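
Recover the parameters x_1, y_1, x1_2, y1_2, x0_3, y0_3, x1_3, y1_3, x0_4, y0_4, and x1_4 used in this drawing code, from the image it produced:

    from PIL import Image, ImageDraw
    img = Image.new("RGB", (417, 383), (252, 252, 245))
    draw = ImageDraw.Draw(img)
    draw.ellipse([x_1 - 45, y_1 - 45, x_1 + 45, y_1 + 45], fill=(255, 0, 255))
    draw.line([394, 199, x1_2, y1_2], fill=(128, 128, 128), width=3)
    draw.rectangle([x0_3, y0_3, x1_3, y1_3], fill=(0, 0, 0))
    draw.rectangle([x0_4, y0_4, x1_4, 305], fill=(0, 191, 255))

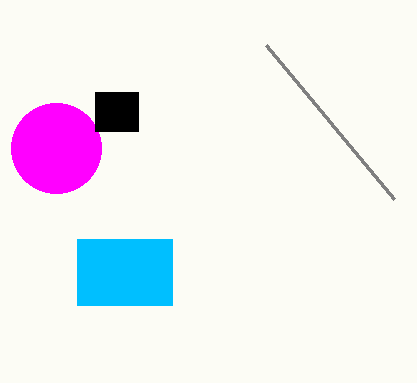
x_1 = 56; y_1 = 148; x1_2 = 266; y1_2 = 45; x0_3 = 95; y0_3 = 92; x1_3 = 138; y1_3 = 131; x0_4 = 77; y0_4 = 239; x1_4 = 172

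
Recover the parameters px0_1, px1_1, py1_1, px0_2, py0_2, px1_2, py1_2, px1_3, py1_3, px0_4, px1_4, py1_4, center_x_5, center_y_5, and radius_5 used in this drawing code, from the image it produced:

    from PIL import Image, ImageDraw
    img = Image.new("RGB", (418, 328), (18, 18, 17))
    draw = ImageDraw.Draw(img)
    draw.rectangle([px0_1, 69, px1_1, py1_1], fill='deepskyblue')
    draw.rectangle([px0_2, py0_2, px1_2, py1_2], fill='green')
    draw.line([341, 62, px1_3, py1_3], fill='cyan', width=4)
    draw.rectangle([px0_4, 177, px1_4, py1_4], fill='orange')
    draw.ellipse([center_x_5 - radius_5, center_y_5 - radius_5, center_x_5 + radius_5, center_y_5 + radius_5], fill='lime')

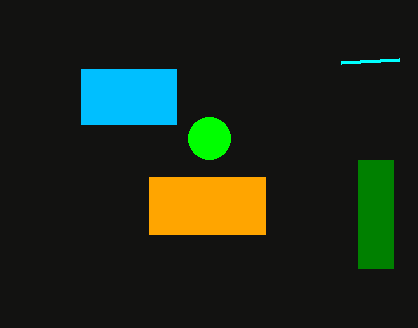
px0_1 = 81
px1_1 = 176
py1_1 = 124
px0_2 = 358
py0_2 = 160
px1_2 = 393
py1_2 = 268
px1_3 = 399
py1_3 = 59
px0_4 = 149
px1_4 = 265
py1_4 = 234
center_x_5 = 209
center_y_5 = 138
radius_5 = 21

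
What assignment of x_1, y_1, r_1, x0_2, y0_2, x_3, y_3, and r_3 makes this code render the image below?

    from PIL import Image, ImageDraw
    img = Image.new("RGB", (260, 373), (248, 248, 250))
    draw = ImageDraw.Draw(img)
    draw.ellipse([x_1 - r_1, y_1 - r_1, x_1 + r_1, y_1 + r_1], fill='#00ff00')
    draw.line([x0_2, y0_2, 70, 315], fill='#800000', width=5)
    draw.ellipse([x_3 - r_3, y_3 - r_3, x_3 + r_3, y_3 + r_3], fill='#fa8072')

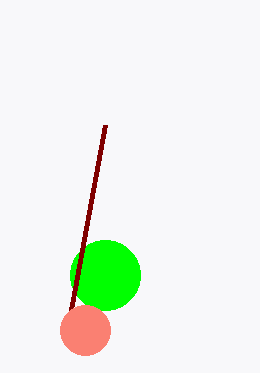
x_1 = 105, y_1 = 275, r_1 = 35, x0_2 = 105, y0_2 = 125, x_3 = 85, y_3 = 330, r_3 = 25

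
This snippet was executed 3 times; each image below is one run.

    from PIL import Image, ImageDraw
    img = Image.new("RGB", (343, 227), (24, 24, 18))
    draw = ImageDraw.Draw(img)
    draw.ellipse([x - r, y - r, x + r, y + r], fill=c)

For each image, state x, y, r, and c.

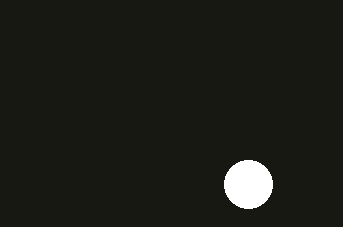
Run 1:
x = 248
y = 184
r = 24
c = 'white'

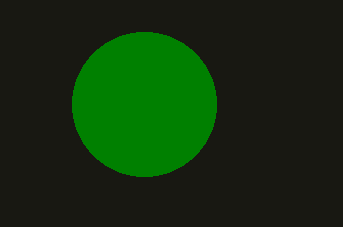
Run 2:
x = 144, y = 104, r = 72, c = 'green'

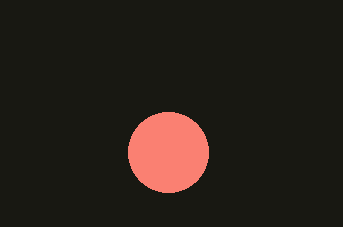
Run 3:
x = 168; y = 152; r = 40; c = 'salmon'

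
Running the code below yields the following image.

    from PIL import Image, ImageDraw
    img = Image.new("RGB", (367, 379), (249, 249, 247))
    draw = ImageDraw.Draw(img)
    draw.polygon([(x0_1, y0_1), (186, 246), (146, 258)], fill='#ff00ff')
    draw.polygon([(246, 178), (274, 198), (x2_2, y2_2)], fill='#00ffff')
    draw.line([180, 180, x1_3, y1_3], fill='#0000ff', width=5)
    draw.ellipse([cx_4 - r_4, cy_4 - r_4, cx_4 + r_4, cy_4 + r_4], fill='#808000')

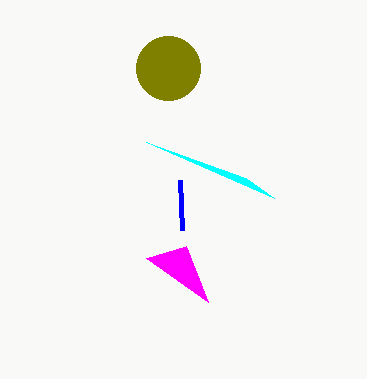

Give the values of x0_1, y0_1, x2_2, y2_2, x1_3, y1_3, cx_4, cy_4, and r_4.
x0_1 = 208
y0_1 = 302
x2_2 = 146
y2_2 = 142
x1_3 = 182
y1_3 = 230
cx_4 = 168
cy_4 = 68
r_4 = 32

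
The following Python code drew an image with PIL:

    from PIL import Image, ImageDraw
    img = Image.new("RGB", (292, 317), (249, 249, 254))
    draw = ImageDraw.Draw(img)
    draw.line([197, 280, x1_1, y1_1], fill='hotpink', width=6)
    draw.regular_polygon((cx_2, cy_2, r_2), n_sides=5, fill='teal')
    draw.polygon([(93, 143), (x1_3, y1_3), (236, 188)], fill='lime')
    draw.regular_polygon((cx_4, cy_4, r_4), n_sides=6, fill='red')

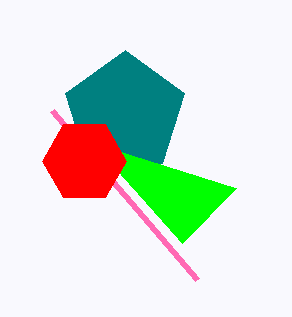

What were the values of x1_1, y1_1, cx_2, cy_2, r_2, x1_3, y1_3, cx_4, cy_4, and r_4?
x1_1 = 52
y1_1 = 111
cx_2 = 125
cy_2 = 113
r_2 = 63
x1_3 = 182
y1_3 = 243
cx_4 = 84
cy_4 = 161
r_4 = 42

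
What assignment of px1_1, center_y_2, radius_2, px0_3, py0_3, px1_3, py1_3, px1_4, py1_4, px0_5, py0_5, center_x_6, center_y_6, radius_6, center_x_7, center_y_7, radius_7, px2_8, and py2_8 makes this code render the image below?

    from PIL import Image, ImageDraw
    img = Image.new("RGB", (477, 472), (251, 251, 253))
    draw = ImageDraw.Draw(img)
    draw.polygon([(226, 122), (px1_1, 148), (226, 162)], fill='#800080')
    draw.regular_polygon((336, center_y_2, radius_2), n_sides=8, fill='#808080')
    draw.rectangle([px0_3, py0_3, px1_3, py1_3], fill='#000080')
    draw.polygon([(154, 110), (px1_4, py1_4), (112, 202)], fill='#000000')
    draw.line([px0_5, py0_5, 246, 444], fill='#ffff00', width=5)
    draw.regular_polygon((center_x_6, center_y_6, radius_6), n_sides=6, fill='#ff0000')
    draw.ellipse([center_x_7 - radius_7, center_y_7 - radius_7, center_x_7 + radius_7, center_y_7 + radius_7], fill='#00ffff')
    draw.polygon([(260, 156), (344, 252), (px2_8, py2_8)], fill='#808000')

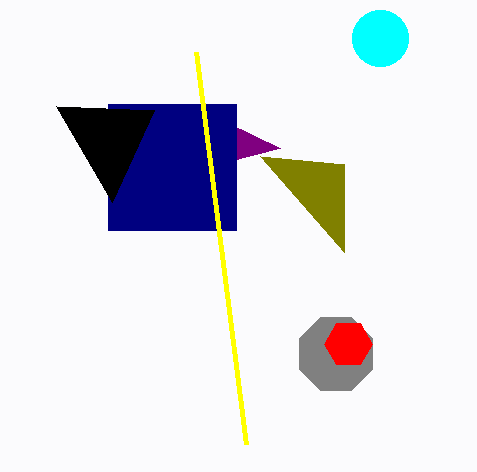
px1_1 = 280
center_y_2 = 354
radius_2 = 40
px0_3 = 108
py0_3 = 104
px1_3 = 236
py1_3 = 230
px1_4 = 56
py1_4 = 106
px0_5 = 196
py0_5 = 52
center_x_6 = 348
center_y_6 = 344
radius_6 = 24
center_x_7 = 380
center_y_7 = 38
radius_7 = 28
px2_8 = 344
py2_8 = 164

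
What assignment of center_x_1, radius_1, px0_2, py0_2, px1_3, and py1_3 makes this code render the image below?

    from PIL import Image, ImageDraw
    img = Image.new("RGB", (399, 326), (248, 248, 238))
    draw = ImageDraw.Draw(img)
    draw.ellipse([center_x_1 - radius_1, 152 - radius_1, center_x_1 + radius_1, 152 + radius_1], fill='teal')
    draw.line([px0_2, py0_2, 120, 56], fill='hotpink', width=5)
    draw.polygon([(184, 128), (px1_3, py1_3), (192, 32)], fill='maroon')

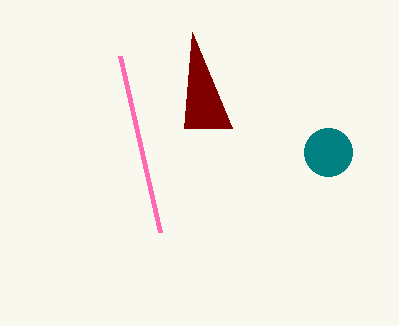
center_x_1 = 328, radius_1 = 24, px0_2 = 160, py0_2 = 232, px1_3 = 232, py1_3 = 128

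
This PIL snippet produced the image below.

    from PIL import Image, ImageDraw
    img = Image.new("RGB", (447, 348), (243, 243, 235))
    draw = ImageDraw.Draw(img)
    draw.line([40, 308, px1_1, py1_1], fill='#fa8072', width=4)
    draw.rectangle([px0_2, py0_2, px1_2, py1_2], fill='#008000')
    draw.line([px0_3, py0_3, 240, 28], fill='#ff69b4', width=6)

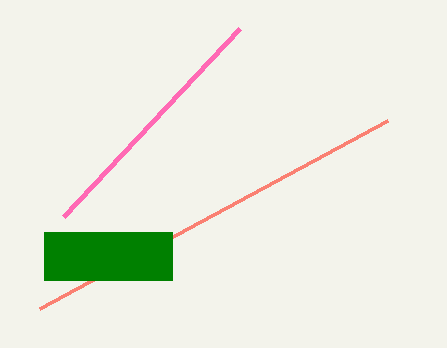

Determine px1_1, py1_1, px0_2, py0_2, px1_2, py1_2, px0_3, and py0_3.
px1_1 = 388, py1_1 = 120, px0_2 = 44, py0_2 = 232, px1_2 = 172, py1_2 = 280, px0_3 = 64, py0_3 = 216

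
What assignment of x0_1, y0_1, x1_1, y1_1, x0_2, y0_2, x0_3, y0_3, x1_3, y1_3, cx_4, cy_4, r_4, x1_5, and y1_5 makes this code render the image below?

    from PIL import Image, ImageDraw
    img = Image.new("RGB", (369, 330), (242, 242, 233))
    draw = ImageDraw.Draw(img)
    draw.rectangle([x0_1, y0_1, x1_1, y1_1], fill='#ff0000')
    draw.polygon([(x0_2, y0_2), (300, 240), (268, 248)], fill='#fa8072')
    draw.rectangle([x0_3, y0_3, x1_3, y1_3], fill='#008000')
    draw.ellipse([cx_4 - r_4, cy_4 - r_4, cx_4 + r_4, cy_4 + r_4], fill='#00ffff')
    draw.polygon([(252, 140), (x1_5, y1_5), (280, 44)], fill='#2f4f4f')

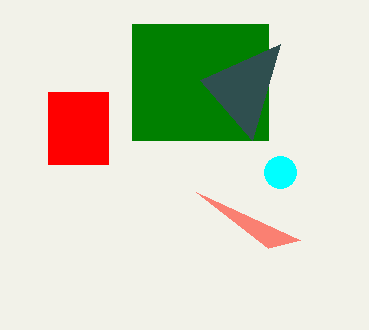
x0_1 = 48; y0_1 = 92; x1_1 = 108; y1_1 = 164; x0_2 = 196; y0_2 = 192; x0_3 = 132; y0_3 = 24; x1_3 = 268; y1_3 = 140; cx_4 = 280; cy_4 = 172; r_4 = 16; x1_5 = 200; y1_5 = 80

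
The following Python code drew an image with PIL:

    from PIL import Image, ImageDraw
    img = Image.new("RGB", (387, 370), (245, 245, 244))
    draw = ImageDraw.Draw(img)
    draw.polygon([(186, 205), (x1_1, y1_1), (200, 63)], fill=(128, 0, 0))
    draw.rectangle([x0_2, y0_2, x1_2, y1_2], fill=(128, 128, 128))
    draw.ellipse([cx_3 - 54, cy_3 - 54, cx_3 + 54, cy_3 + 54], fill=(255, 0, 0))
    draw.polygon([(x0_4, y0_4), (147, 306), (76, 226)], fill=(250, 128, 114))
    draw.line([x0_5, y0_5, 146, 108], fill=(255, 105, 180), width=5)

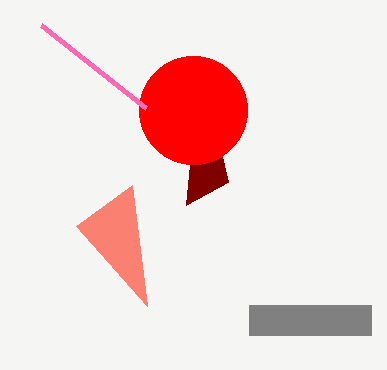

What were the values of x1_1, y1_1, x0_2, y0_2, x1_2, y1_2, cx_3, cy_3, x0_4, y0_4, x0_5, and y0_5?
x1_1 = 228, y1_1 = 182, x0_2 = 249, y0_2 = 305, x1_2 = 371, y1_2 = 335, cx_3 = 193, cy_3 = 110, x0_4 = 132, y0_4 = 185, x0_5 = 41, y0_5 = 25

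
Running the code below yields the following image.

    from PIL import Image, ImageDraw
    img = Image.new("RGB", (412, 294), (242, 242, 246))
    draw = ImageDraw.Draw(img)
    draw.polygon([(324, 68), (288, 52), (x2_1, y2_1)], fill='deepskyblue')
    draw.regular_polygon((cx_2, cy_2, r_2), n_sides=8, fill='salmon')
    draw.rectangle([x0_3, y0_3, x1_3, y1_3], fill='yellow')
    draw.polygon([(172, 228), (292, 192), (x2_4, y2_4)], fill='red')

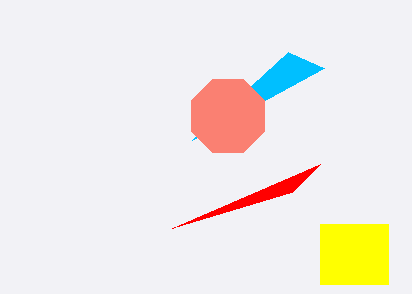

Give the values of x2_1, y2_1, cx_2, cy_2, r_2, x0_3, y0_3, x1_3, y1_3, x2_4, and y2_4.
x2_1 = 192; y2_1 = 140; cx_2 = 228; cy_2 = 116; r_2 = 40; x0_3 = 320; y0_3 = 224; x1_3 = 388; y1_3 = 284; x2_4 = 320; y2_4 = 164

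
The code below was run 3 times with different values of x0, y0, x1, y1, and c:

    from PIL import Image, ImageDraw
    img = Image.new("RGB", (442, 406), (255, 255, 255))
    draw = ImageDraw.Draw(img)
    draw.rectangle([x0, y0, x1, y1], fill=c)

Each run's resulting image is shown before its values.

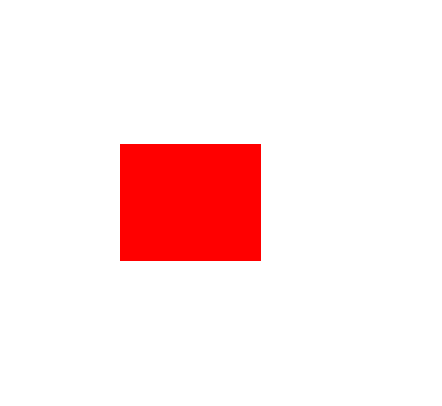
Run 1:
x0 = 120, y0 = 144, x1 = 260, y1 = 260, c = 'red'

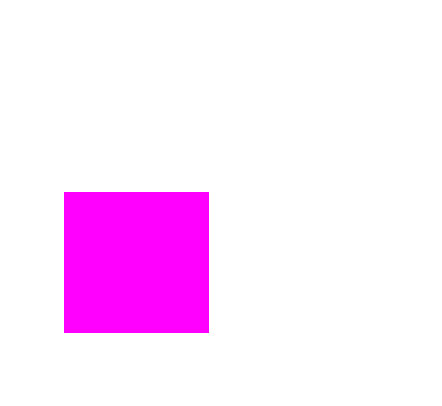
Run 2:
x0 = 64
y0 = 192
x1 = 208
y1 = 332
c = 'magenta'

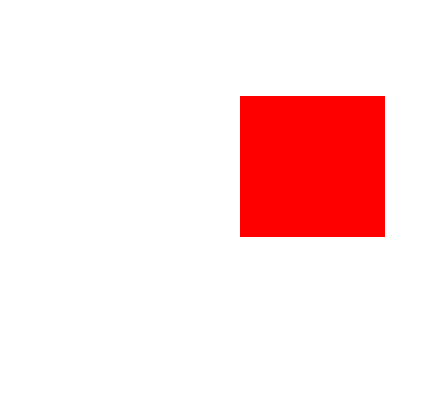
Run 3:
x0 = 240, y0 = 96, x1 = 384, y1 = 236, c = 'red'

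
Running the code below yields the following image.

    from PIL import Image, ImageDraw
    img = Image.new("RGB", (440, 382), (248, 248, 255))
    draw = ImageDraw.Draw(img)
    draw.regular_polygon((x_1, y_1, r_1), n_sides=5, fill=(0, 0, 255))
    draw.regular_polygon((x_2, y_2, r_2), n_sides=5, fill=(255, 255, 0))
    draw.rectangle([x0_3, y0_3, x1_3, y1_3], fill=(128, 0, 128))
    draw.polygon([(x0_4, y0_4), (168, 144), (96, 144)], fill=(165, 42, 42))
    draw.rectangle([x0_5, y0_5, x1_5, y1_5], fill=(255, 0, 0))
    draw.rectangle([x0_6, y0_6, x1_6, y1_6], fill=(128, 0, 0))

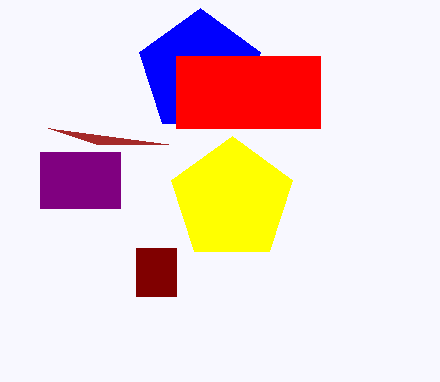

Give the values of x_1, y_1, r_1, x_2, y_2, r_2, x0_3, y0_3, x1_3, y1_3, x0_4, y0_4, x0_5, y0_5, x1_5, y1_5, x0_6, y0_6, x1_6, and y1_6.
x_1 = 200
y_1 = 72
r_1 = 64
x_2 = 232
y_2 = 200
r_2 = 64
x0_3 = 40
y0_3 = 152
x1_3 = 120
y1_3 = 208
x0_4 = 48
y0_4 = 128
x0_5 = 176
y0_5 = 56
x1_5 = 320
y1_5 = 128
x0_6 = 136
y0_6 = 248
x1_6 = 176
y1_6 = 296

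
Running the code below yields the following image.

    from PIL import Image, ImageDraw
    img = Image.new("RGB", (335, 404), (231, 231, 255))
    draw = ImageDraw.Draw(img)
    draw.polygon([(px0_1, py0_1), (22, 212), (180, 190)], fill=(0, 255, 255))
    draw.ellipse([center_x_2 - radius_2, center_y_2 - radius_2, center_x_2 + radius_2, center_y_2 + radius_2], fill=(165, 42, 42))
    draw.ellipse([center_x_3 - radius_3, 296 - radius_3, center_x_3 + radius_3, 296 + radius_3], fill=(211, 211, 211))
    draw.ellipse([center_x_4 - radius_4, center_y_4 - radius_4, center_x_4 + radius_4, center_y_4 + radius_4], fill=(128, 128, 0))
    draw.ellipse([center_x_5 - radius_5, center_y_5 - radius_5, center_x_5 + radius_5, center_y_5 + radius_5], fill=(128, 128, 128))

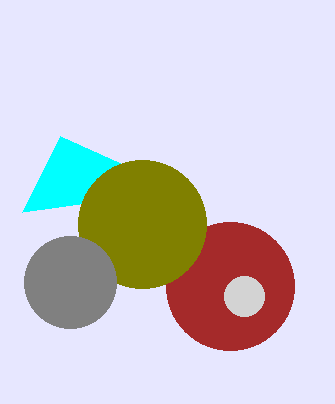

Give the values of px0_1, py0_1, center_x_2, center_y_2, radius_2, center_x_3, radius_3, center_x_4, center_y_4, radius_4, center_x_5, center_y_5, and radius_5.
px0_1 = 60
py0_1 = 136
center_x_2 = 230
center_y_2 = 286
radius_2 = 64
center_x_3 = 244
radius_3 = 20
center_x_4 = 142
center_y_4 = 224
radius_4 = 64
center_x_5 = 70
center_y_5 = 282
radius_5 = 46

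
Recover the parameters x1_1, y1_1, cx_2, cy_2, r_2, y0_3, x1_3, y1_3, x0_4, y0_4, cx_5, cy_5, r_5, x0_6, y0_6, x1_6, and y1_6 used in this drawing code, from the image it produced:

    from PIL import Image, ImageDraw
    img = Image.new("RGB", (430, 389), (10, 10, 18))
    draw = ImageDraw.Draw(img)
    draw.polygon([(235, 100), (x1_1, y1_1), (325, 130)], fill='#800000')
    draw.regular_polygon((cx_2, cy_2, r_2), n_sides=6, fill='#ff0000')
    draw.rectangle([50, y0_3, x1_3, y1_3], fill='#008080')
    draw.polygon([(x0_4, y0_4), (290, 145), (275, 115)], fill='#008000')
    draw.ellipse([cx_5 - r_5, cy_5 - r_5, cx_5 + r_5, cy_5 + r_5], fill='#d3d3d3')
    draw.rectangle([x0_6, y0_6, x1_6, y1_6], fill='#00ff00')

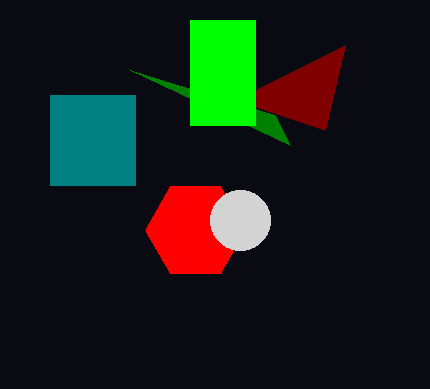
x1_1 = 345; y1_1 = 45; cx_2 = 195; cy_2 = 230; r_2 = 50; y0_3 = 95; x1_3 = 135; y1_3 = 185; x0_4 = 130; y0_4 = 70; cx_5 = 240; cy_5 = 220; r_5 = 30; x0_6 = 190; y0_6 = 20; x1_6 = 255; y1_6 = 125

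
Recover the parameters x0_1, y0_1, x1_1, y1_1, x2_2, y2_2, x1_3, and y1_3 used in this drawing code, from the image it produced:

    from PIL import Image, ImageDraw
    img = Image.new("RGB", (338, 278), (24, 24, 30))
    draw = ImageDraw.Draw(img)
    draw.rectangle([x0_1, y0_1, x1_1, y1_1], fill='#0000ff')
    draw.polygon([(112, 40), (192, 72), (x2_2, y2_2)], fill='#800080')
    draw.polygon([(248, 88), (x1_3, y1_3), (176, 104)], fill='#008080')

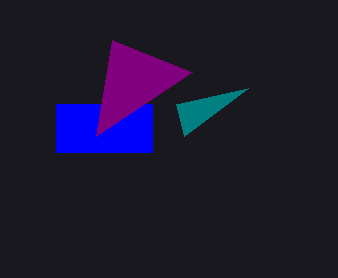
x0_1 = 56, y0_1 = 104, x1_1 = 152, y1_1 = 152, x2_2 = 96, y2_2 = 136, x1_3 = 184, y1_3 = 136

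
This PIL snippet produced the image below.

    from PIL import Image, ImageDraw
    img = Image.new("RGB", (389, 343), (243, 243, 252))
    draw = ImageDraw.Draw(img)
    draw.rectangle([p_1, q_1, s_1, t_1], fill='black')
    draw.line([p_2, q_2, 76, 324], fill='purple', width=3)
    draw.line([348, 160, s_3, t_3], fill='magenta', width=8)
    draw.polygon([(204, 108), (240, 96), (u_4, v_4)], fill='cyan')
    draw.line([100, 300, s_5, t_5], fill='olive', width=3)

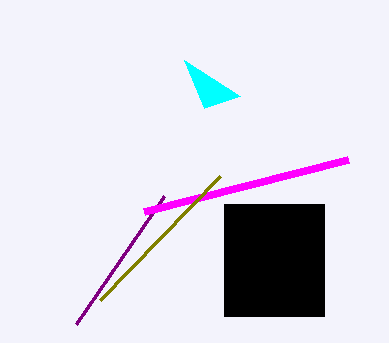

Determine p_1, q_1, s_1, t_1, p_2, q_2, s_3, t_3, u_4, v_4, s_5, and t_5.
p_1 = 224; q_1 = 204; s_1 = 324; t_1 = 316; p_2 = 164; q_2 = 196; s_3 = 144; t_3 = 212; u_4 = 184; v_4 = 60; s_5 = 220; t_5 = 176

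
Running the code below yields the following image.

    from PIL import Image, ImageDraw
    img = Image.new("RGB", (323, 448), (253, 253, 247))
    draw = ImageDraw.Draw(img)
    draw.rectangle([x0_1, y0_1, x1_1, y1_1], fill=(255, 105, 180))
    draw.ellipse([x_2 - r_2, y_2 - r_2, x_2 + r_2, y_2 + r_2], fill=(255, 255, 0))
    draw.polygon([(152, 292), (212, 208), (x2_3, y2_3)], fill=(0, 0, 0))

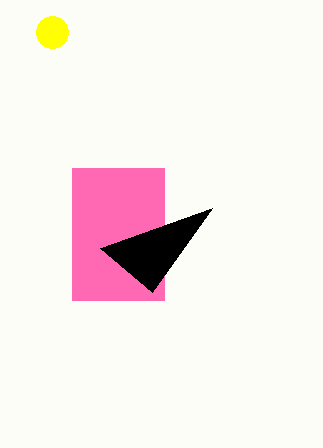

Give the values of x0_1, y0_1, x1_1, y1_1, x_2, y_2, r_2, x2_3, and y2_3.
x0_1 = 72
y0_1 = 168
x1_1 = 164
y1_1 = 300
x_2 = 52
y_2 = 32
r_2 = 16
x2_3 = 100
y2_3 = 248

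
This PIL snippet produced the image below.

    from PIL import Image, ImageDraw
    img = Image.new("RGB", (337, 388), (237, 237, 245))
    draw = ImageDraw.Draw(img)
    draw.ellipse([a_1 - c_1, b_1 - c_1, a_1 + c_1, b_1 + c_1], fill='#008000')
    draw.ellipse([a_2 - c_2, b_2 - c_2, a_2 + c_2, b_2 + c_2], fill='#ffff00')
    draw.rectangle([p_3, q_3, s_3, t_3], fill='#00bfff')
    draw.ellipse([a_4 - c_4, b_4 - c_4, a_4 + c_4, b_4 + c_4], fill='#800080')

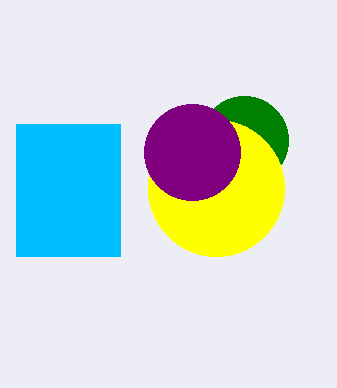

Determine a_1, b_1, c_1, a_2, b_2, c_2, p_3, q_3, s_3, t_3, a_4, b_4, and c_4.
a_1 = 244; b_1 = 140; c_1 = 44; a_2 = 216; b_2 = 188; c_2 = 68; p_3 = 16; q_3 = 124; s_3 = 120; t_3 = 256; a_4 = 192; b_4 = 152; c_4 = 48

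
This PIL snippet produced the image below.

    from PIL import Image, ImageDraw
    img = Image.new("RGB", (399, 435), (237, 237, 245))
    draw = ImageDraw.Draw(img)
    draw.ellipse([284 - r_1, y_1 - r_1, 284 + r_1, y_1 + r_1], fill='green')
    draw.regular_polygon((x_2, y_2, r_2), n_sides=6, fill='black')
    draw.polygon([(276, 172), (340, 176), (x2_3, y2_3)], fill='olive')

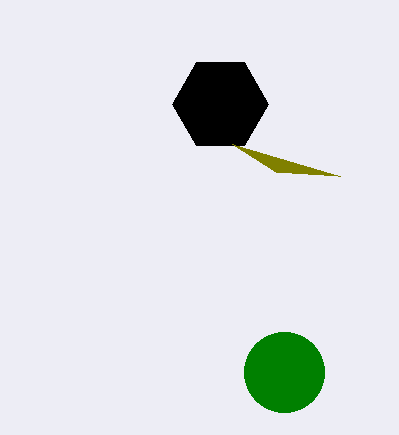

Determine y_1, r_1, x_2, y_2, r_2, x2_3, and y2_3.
y_1 = 372; r_1 = 40; x_2 = 220; y_2 = 104; r_2 = 48; x2_3 = 232; y2_3 = 144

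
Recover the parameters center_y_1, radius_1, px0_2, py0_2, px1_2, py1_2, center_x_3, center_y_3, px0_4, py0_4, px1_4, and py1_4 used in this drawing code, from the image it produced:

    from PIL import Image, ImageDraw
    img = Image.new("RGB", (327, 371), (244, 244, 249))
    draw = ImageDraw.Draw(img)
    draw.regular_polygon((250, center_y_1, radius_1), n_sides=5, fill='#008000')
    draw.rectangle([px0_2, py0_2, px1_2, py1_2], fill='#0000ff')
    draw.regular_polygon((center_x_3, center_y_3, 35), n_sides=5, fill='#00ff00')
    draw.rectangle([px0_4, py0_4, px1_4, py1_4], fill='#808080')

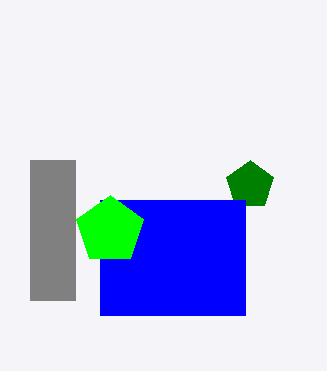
center_y_1 = 185, radius_1 = 25, px0_2 = 100, py0_2 = 200, px1_2 = 245, py1_2 = 315, center_x_3 = 110, center_y_3 = 230, px0_4 = 30, py0_4 = 160, px1_4 = 75, py1_4 = 300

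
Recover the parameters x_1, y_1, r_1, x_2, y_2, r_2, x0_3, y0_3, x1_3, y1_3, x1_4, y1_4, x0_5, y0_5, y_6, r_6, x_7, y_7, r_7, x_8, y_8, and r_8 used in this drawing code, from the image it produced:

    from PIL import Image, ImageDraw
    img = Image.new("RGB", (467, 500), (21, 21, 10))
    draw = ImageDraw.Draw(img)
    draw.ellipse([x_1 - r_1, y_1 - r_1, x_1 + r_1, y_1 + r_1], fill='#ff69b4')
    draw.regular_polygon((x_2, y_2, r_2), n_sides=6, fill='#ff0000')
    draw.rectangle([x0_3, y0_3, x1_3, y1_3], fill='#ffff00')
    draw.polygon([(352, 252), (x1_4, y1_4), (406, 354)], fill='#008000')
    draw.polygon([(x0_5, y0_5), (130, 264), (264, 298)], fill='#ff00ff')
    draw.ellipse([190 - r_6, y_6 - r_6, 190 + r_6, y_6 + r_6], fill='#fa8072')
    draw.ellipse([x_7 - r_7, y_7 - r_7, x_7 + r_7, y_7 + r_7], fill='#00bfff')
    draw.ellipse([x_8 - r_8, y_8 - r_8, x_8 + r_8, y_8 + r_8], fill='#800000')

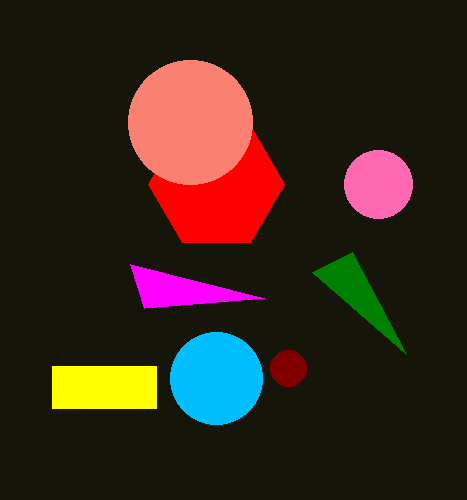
x_1 = 378
y_1 = 184
r_1 = 34
x_2 = 216
y_2 = 184
r_2 = 68
x0_3 = 52
y0_3 = 366
x1_3 = 156
y1_3 = 408
x1_4 = 312
y1_4 = 272
x0_5 = 144
y0_5 = 308
y_6 = 122
r_6 = 62
x_7 = 216
y_7 = 378
r_7 = 46
x_8 = 288
y_8 = 368
r_8 = 18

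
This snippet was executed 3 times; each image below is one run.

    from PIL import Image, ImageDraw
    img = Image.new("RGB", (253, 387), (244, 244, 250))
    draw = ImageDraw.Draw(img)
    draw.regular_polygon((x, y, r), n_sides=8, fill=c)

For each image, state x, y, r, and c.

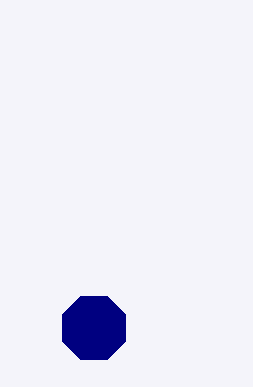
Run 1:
x = 94; y = 328; r = 34; c = 'navy'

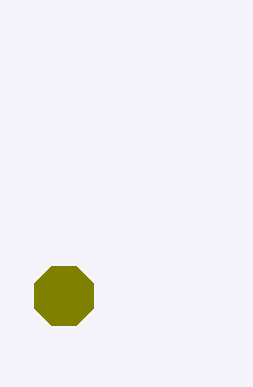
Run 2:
x = 64
y = 296
r = 32
c = 'olive'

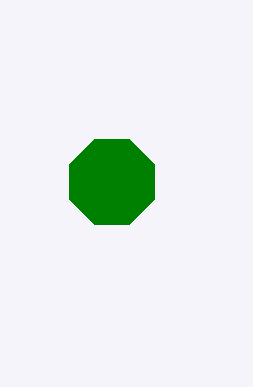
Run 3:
x = 112; y = 182; r = 46; c = 'green'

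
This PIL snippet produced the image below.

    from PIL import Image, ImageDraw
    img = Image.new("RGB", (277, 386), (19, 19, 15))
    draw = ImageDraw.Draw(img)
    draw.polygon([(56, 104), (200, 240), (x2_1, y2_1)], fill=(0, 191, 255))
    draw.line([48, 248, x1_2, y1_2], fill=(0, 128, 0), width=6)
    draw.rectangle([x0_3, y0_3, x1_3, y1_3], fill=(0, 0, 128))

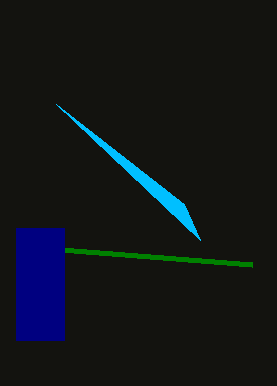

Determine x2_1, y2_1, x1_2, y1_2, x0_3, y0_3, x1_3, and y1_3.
x2_1 = 184, y2_1 = 204, x1_2 = 252, y1_2 = 264, x0_3 = 16, y0_3 = 228, x1_3 = 64, y1_3 = 340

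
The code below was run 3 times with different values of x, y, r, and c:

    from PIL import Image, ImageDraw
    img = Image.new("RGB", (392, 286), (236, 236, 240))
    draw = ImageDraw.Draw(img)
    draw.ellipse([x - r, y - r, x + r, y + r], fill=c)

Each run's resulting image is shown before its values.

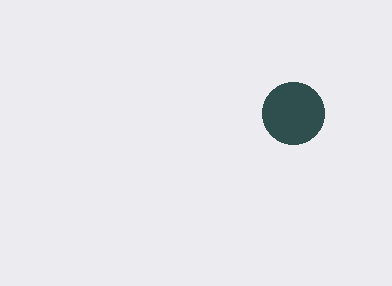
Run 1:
x = 293; y = 113; r = 31; c = 'darkslategray'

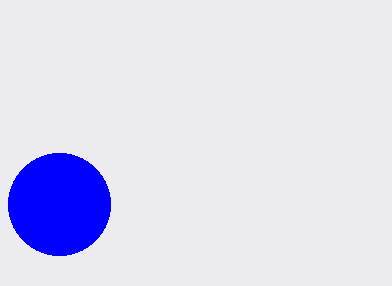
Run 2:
x = 59, y = 204, r = 51, c = 'blue'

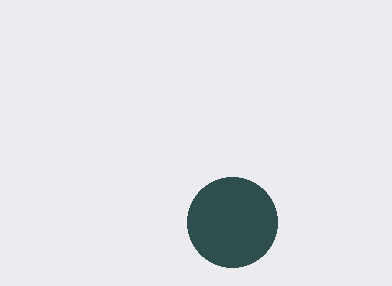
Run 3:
x = 232; y = 222; r = 45; c = 'darkslategray'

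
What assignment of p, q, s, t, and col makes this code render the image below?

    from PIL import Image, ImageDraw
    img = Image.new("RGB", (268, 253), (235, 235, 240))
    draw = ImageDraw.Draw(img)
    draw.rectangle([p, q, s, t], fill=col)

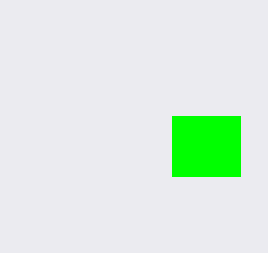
p = 172, q = 116, s = 240, t = 176, col = 'lime'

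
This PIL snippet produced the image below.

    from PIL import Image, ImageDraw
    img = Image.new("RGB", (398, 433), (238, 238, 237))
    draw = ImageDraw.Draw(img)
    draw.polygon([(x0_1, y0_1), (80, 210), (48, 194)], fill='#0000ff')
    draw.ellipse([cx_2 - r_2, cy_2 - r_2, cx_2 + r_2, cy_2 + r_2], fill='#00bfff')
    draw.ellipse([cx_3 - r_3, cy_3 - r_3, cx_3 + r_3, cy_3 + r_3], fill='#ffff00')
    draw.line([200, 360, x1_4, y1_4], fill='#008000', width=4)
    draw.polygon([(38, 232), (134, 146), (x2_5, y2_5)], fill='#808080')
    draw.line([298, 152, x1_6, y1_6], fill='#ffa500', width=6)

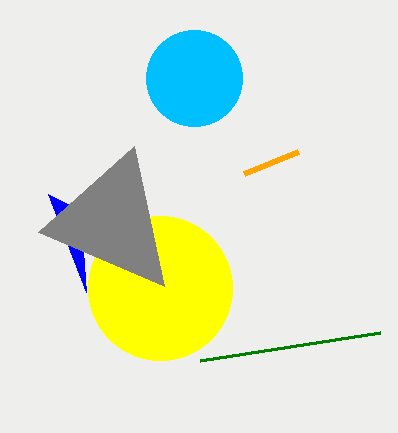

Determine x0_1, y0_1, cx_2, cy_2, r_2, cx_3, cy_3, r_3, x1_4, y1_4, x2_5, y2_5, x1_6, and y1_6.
x0_1 = 86; y0_1 = 292; cx_2 = 194; cy_2 = 78; r_2 = 48; cx_3 = 160; cy_3 = 288; r_3 = 72; x1_4 = 380; y1_4 = 332; x2_5 = 164; y2_5 = 286; x1_6 = 244; y1_6 = 174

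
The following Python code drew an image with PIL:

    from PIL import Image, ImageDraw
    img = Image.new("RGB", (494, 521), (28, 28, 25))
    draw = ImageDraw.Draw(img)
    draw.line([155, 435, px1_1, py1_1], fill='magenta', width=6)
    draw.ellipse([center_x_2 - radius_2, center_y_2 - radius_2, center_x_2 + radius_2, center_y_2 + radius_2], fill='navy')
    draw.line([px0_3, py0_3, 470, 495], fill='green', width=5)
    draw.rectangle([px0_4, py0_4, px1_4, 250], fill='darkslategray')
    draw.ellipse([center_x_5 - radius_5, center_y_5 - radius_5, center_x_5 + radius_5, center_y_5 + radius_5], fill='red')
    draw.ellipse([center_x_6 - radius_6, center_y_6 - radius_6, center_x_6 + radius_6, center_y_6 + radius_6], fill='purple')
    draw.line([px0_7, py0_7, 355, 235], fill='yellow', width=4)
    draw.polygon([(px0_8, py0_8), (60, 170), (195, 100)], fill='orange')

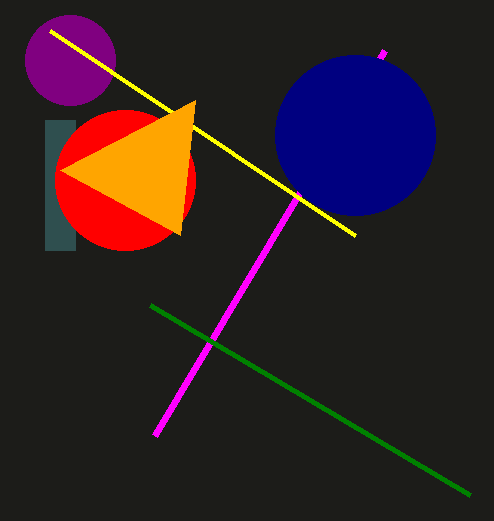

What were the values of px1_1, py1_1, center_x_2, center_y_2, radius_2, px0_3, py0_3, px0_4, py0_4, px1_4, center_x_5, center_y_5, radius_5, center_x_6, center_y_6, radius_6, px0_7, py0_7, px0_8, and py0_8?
px1_1 = 385; py1_1 = 50; center_x_2 = 355; center_y_2 = 135; radius_2 = 80; px0_3 = 150; py0_3 = 305; px0_4 = 45; py0_4 = 120; px1_4 = 75; center_x_5 = 125; center_y_5 = 180; radius_5 = 70; center_x_6 = 70; center_y_6 = 60; radius_6 = 45; px0_7 = 50; py0_7 = 30; px0_8 = 180; py0_8 = 235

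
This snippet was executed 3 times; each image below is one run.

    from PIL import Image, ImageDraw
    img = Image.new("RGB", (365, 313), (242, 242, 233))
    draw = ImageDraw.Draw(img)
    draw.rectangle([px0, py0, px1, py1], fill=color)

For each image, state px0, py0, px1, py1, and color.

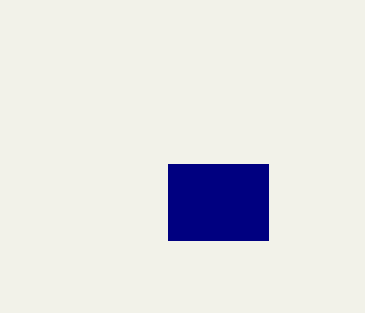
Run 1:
px0 = 168, py0 = 164, px1 = 268, py1 = 240, color = 'navy'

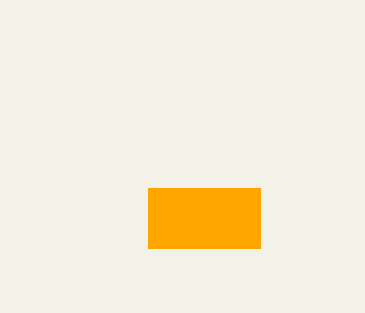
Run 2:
px0 = 148, py0 = 188, px1 = 260, py1 = 248, color = 'orange'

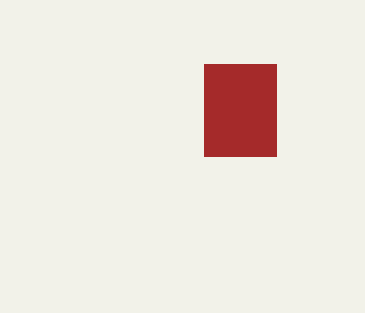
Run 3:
px0 = 204, py0 = 64, px1 = 276, py1 = 156, color = 'brown'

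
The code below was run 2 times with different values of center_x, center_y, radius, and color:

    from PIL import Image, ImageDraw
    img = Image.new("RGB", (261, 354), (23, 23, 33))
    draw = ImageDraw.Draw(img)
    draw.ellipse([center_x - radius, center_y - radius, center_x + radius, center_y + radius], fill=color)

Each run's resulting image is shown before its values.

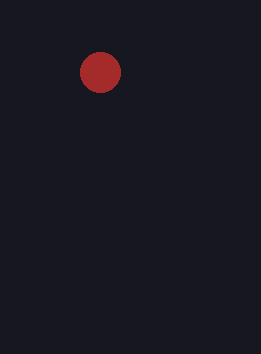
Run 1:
center_x = 100; center_y = 72; radius = 20; color = 'brown'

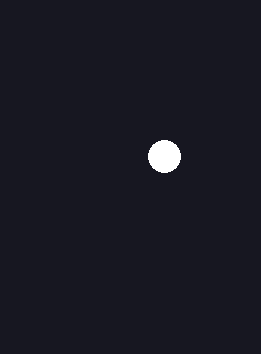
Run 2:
center_x = 164
center_y = 156
radius = 16
color = 'white'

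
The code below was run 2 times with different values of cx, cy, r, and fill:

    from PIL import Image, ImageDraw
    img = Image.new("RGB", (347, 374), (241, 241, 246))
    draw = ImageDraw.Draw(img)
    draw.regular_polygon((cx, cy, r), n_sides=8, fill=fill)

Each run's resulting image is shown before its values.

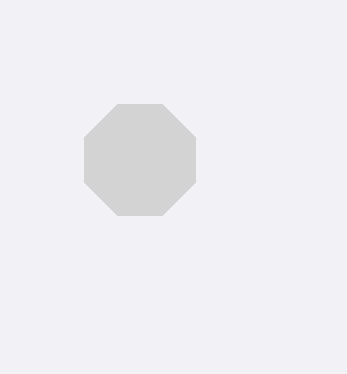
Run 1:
cx = 140, cy = 160, r = 60, fill = 'lightgray'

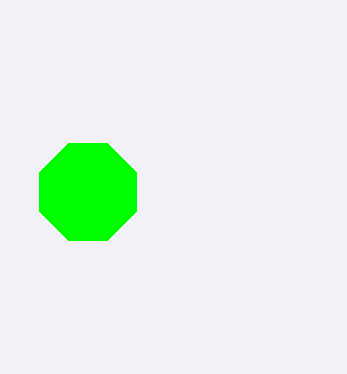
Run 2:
cx = 88, cy = 192, r = 52, fill = 'lime'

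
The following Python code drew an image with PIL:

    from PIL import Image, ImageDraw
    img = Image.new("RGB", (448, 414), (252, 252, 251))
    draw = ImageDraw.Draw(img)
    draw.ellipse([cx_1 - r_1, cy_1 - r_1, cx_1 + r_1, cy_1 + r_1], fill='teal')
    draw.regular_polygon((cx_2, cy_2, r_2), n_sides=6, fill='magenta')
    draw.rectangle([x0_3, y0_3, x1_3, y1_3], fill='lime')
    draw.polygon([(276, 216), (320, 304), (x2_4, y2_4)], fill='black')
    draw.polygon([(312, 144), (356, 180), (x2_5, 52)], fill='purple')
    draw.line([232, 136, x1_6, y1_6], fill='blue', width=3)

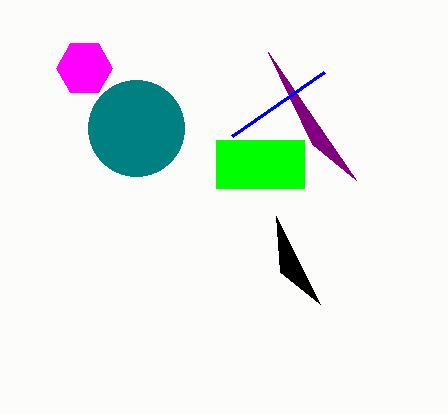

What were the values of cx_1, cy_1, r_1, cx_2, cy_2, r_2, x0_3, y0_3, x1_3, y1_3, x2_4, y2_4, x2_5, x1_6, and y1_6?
cx_1 = 136, cy_1 = 128, r_1 = 48, cx_2 = 84, cy_2 = 68, r_2 = 28, x0_3 = 216, y0_3 = 140, x1_3 = 304, y1_3 = 188, x2_4 = 280, y2_4 = 272, x2_5 = 268, x1_6 = 324, y1_6 = 72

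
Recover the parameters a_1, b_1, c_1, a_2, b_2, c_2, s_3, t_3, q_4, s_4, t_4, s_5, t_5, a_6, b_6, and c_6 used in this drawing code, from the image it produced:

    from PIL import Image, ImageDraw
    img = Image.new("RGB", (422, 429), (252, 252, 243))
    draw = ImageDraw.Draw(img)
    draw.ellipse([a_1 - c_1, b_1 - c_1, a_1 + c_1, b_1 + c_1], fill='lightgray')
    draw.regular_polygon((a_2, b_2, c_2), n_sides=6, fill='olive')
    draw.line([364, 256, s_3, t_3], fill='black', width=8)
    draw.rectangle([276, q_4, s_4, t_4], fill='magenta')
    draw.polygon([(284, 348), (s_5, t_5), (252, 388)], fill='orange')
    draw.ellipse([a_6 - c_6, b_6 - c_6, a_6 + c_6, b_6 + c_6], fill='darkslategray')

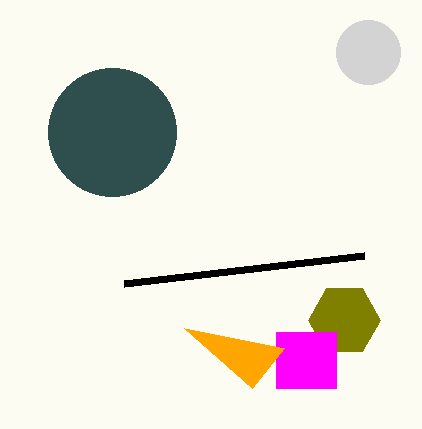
a_1 = 368; b_1 = 52; c_1 = 32; a_2 = 344; b_2 = 320; c_2 = 36; s_3 = 124; t_3 = 284; q_4 = 332; s_4 = 336; t_4 = 388; s_5 = 184; t_5 = 328; a_6 = 112; b_6 = 132; c_6 = 64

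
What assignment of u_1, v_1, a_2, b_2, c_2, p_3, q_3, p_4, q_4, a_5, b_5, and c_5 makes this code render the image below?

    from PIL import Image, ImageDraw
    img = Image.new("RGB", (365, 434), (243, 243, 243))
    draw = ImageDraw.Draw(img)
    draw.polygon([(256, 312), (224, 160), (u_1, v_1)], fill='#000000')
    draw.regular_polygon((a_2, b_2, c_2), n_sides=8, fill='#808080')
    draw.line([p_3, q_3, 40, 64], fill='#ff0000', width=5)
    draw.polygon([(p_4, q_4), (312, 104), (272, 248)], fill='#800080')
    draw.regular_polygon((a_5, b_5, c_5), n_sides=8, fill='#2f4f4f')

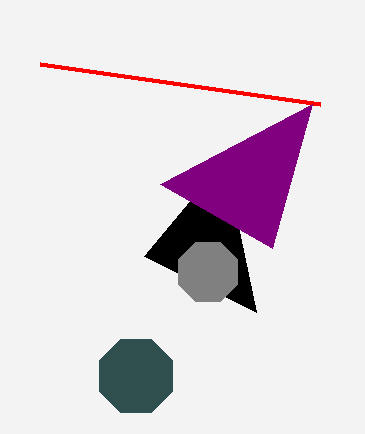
u_1 = 144, v_1 = 256, a_2 = 208, b_2 = 272, c_2 = 32, p_3 = 320, q_3 = 104, p_4 = 160, q_4 = 184, a_5 = 136, b_5 = 376, c_5 = 40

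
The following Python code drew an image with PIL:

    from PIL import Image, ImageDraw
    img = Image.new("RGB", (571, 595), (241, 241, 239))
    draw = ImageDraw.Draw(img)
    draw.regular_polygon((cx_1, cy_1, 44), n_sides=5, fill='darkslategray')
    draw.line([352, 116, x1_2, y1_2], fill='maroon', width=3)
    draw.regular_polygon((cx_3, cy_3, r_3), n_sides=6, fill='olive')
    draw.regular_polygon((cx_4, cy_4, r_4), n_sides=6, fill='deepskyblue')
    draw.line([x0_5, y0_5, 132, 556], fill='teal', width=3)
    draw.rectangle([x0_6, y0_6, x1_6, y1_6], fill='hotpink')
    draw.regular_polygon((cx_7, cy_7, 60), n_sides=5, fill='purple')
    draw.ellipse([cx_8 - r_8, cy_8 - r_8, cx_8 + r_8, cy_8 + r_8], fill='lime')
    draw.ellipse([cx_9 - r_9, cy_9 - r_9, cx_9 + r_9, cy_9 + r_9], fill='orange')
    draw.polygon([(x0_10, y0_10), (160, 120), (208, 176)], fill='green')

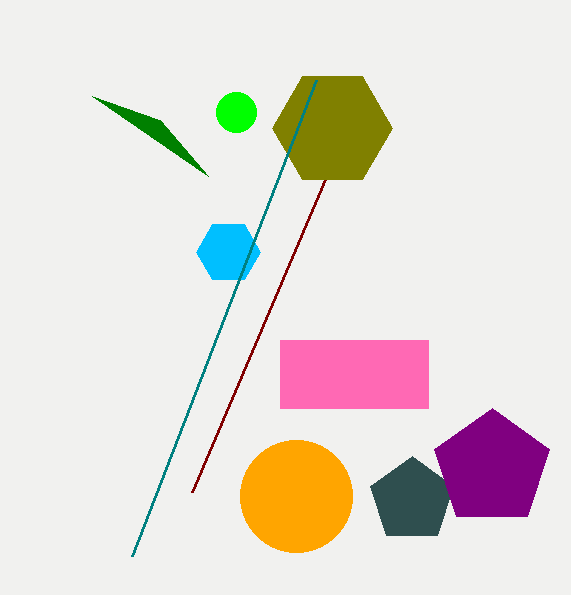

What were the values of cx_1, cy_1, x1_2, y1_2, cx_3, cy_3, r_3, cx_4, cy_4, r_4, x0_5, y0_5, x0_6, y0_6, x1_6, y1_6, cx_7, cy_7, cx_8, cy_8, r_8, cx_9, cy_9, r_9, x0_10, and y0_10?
cx_1 = 412
cy_1 = 500
x1_2 = 192
y1_2 = 492
cx_3 = 332
cy_3 = 128
r_3 = 60
cx_4 = 228
cy_4 = 252
r_4 = 32
x0_5 = 316
y0_5 = 80
x0_6 = 280
y0_6 = 340
x1_6 = 428
y1_6 = 408
cx_7 = 492
cy_7 = 468
cx_8 = 236
cy_8 = 112
r_8 = 20
cx_9 = 296
cy_9 = 496
r_9 = 56
x0_10 = 92
y0_10 = 96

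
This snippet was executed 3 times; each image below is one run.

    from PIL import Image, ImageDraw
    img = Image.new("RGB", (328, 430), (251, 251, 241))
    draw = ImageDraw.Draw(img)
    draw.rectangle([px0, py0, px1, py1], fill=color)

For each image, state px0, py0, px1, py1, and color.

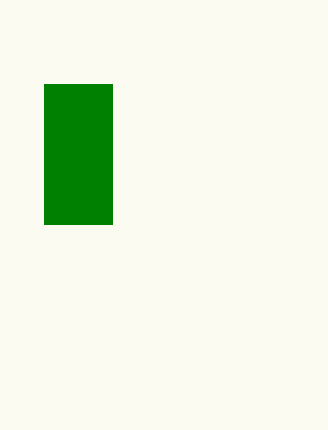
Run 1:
px0 = 44
py0 = 84
px1 = 112
py1 = 224
color = 'green'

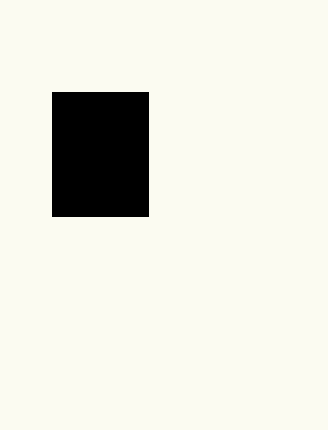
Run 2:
px0 = 52; py0 = 92; px1 = 148; py1 = 216; color = 'black'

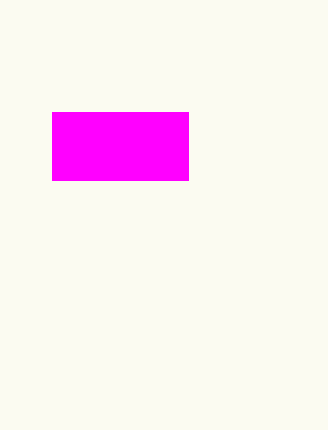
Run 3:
px0 = 52
py0 = 112
px1 = 188
py1 = 180
color = 'magenta'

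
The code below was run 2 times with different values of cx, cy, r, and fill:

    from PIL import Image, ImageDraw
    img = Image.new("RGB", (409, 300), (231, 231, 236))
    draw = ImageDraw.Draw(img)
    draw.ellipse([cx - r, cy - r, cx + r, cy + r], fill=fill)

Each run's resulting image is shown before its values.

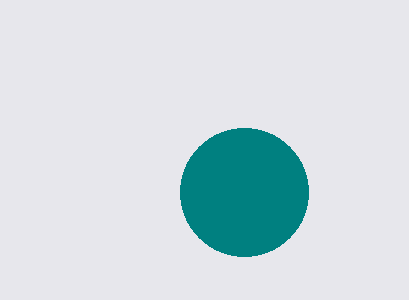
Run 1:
cx = 244
cy = 192
r = 64
fill = 'teal'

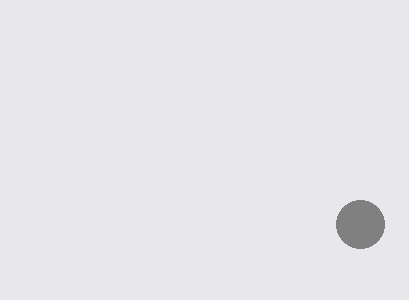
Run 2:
cx = 360; cy = 224; r = 24; fill = 'gray'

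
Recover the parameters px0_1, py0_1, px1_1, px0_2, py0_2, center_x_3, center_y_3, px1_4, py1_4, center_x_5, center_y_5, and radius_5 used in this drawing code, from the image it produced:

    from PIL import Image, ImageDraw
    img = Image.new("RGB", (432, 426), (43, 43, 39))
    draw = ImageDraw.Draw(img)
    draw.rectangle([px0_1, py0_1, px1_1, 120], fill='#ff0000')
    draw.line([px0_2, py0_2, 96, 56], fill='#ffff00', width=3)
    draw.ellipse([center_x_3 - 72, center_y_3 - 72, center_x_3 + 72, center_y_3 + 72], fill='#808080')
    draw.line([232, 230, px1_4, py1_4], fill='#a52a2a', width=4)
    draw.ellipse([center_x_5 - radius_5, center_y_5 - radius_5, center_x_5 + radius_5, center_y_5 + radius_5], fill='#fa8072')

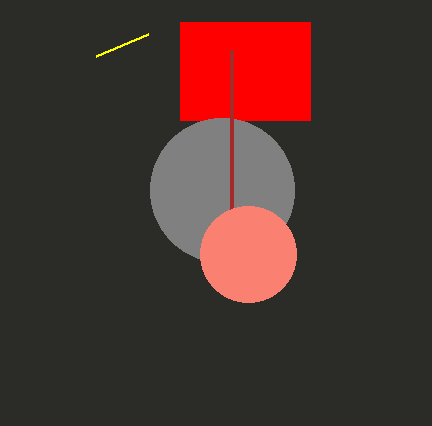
px0_1 = 180
py0_1 = 22
px1_1 = 310
px0_2 = 148
py0_2 = 34
center_x_3 = 222
center_y_3 = 190
px1_4 = 232
py1_4 = 50
center_x_5 = 248
center_y_5 = 254
radius_5 = 48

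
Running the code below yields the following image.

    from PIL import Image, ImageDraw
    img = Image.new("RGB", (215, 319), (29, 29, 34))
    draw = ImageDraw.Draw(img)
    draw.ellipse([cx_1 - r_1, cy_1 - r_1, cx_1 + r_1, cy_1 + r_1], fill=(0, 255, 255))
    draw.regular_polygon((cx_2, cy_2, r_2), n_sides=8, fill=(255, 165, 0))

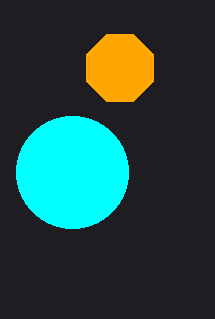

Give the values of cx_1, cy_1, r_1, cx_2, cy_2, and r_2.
cx_1 = 72
cy_1 = 172
r_1 = 56
cx_2 = 120
cy_2 = 68
r_2 = 36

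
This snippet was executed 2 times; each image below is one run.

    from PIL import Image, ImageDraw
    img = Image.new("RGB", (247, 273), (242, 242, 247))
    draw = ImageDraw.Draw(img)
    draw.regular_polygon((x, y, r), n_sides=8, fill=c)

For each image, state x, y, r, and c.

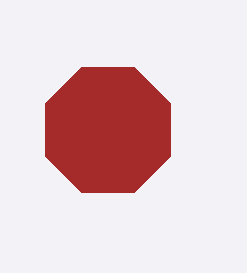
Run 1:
x = 108; y = 130; r = 68; c = 'brown'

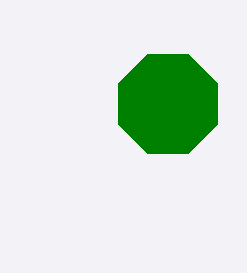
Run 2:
x = 168, y = 104, r = 54, c = 'green'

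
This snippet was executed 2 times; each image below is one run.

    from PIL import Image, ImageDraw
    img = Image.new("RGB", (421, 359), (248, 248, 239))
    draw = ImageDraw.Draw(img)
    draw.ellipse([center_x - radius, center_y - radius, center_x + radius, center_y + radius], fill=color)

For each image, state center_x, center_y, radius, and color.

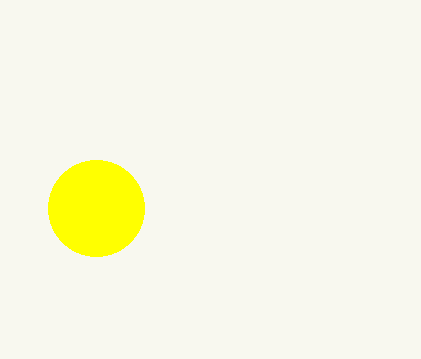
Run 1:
center_x = 96, center_y = 208, radius = 48, color = 'yellow'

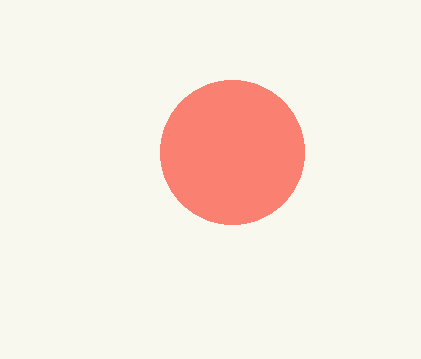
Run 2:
center_x = 232
center_y = 152
radius = 72
color = 'salmon'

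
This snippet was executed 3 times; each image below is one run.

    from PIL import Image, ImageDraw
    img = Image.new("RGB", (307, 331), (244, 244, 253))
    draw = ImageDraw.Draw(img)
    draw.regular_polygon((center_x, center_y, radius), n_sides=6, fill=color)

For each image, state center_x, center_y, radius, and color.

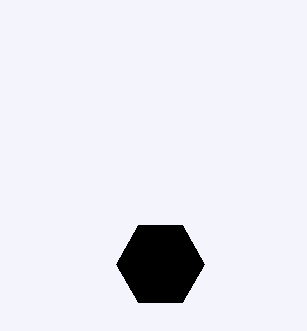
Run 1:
center_x = 160
center_y = 264
radius = 44
color = 'black'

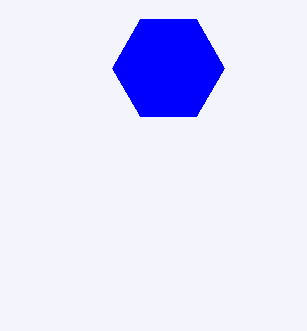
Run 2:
center_x = 168
center_y = 68
radius = 56
color = 'blue'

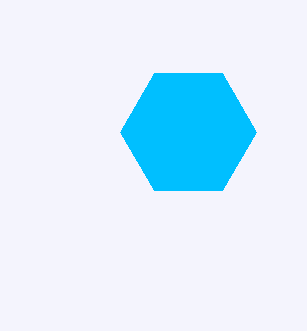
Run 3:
center_x = 188, center_y = 132, radius = 68, color = 'deepskyblue'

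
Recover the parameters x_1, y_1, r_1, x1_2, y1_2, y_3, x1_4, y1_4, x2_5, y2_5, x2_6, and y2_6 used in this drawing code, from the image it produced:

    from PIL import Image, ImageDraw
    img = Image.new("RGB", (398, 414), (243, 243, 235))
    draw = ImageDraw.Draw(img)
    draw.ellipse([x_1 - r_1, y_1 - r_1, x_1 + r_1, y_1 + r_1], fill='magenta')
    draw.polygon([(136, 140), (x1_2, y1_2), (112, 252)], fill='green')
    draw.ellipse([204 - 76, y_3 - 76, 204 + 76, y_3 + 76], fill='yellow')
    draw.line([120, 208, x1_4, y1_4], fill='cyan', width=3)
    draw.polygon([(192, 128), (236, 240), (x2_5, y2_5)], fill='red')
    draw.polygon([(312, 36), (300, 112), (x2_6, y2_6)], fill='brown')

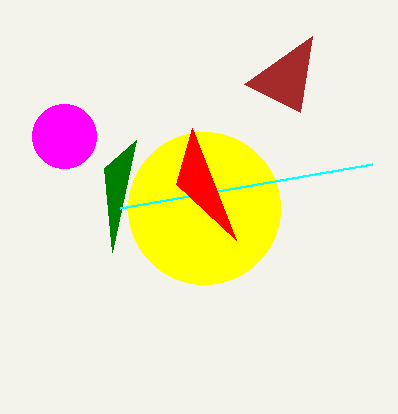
x_1 = 64
y_1 = 136
r_1 = 32
x1_2 = 104
y1_2 = 168
y_3 = 208
x1_4 = 372
y1_4 = 164
x2_5 = 176
y2_5 = 184
x2_6 = 244
y2_6 = 84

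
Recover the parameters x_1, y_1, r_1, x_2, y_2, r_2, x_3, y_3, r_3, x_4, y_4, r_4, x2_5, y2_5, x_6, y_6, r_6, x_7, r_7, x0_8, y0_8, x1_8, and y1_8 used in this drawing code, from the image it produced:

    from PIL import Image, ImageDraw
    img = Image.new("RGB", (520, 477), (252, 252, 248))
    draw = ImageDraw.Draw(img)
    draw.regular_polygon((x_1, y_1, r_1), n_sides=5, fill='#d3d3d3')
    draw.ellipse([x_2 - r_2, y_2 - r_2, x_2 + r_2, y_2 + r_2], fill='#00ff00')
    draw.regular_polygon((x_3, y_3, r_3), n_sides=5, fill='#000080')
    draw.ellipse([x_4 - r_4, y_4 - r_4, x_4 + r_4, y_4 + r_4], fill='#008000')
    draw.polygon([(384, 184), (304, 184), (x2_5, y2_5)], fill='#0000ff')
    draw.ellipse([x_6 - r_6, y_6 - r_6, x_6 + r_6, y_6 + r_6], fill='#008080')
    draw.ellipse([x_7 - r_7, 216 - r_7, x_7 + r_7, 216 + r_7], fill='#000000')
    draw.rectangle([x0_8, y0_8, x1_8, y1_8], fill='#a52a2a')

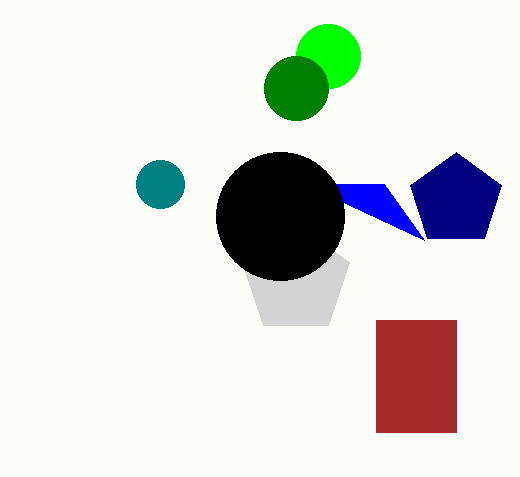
x_1 = 296
y_1 = 280
r_1 = 56
x_2 = 328
y_2 = 56
r_2 = 32
x_3 = 456
y_3 = 200
r_3 = 48
x_4 = 296
y_4 = 88
r_4 = 32
x2_5 = 424
y2_5 = 240
x_6 = 160
y_6 = 184
r_6 = 24
x_7 = 280
r_7 = 64
x0_8 = 376
y0_8 = 320
x1_8 = 456
y1_8 = 432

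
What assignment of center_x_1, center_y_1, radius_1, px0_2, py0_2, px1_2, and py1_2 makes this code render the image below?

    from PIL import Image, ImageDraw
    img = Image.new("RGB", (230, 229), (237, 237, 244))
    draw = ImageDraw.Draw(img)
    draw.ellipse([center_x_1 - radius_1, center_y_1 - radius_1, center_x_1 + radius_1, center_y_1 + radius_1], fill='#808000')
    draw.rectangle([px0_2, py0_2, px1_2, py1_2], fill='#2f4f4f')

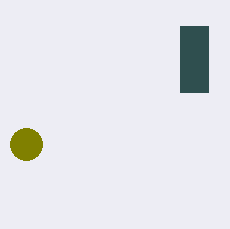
center_x_1 = 26; center_y_1 = 144; radius_1 = 16; px0_2 = 180; py0_2 = 26; px1_2 = 208; py1_2 = 92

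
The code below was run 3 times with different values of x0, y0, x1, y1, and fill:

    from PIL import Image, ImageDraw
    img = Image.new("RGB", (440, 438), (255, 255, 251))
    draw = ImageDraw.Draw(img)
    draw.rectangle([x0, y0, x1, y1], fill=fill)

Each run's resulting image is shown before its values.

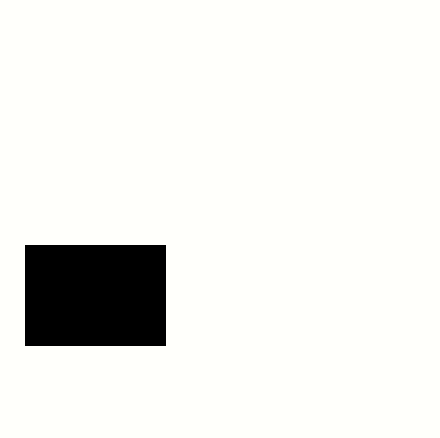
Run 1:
x0 = 25
y0 = 245
x1 = 165
y1 = 345
fill = 'black'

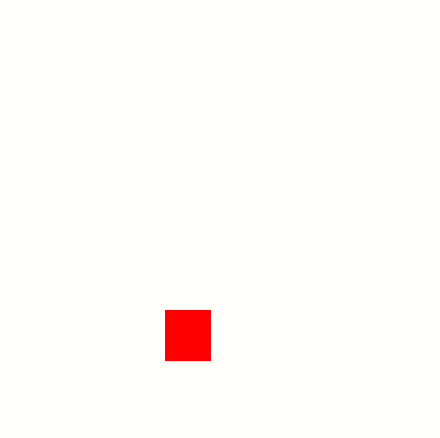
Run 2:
x0 = 165, y0 = 310, x1 = 210, y1 = 360, fill = 'red'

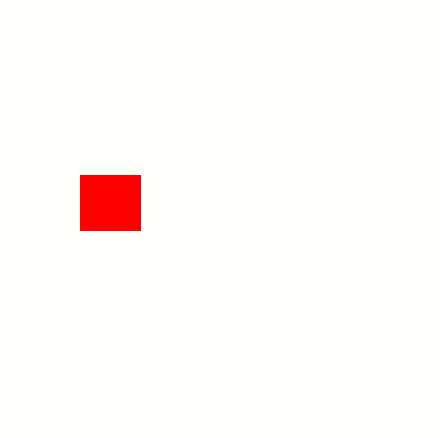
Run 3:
x0 = 80; y0 = 175; x1 = 140; y1 = 230; fill = 'red'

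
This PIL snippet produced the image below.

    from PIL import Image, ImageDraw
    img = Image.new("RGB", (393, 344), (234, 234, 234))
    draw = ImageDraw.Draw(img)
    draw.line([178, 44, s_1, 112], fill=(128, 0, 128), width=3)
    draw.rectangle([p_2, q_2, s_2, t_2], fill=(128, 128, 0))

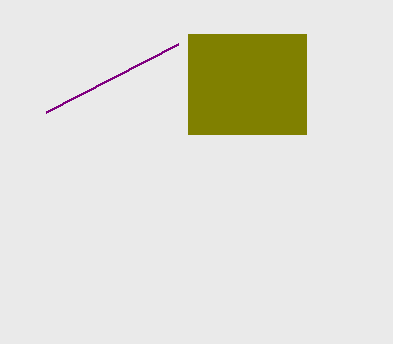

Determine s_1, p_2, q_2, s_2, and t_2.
s_1 = 46; p_2 = 188; q_2 = 34; s_2 = 306; t_2 = 134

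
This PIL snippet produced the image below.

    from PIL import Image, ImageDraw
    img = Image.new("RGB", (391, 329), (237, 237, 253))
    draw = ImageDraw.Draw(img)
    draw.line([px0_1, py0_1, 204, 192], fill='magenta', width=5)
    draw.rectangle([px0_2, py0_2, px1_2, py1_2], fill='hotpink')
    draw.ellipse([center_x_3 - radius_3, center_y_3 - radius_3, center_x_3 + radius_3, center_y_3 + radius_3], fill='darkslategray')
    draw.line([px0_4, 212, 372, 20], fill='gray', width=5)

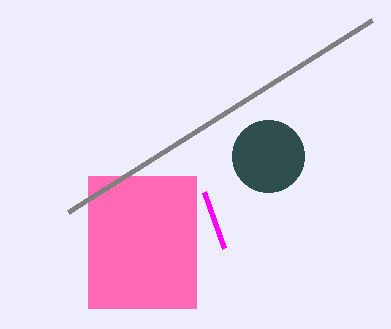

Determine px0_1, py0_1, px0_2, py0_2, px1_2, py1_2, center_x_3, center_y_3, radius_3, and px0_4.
px0_1 = 224, py0_1 = 248, px0_2 = 88, py0_2 = 176, px1_2 = 196, py1_2 = 308, center_x_3 = 268, center_y_3 = 156, radius_3 = 36, px0_4 = 68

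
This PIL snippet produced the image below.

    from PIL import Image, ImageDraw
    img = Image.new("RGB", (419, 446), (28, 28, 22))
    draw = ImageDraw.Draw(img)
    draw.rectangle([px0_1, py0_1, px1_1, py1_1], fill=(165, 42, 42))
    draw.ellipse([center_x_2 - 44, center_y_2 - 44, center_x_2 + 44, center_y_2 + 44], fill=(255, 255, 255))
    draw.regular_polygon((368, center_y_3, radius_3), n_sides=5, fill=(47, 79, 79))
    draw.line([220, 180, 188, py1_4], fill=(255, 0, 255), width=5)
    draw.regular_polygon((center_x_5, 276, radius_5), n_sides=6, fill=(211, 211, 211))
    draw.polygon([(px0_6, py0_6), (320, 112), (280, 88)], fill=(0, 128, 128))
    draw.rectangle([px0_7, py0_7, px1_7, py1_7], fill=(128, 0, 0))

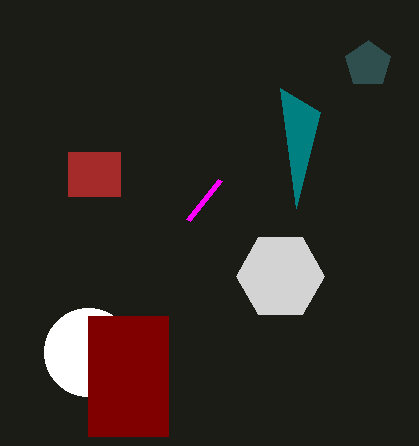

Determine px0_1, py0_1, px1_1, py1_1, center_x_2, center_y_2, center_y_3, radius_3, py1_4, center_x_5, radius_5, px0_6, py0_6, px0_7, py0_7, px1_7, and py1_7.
px0_1 = 68, py0_1 = 152, px1_1 = 120, py1_1 = 196, center_x_2 = 88, center_y_2 = 352, center_y_3 = 64, radius_3 = 24, py1_4 = 220, center_x_5 = 280, radius_5 = 44, px0_6 = 296, py0_6 = 208, px0_7 = 88, py0_7 = 316, px1_7 = 168, py1_7 = 436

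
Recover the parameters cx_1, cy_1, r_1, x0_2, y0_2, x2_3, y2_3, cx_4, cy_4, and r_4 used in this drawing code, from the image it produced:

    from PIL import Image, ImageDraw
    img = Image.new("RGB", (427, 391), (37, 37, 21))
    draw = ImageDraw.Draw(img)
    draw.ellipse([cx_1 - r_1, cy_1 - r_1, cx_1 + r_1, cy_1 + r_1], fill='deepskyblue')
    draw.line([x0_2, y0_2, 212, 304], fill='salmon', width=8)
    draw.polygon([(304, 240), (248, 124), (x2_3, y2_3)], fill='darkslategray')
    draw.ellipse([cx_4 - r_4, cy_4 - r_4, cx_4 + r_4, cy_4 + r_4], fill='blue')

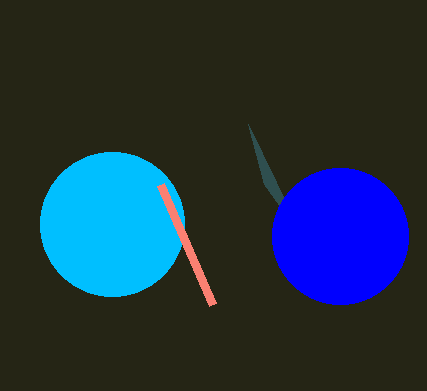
cx_1 = 112; cy_1 = 224; r_1 = 72; x0_2 = 160; y0_2 = 184; x2_3 = 264; y2_3 = 184; cx_4 = 340; cy_4 = 236; r_4 = 68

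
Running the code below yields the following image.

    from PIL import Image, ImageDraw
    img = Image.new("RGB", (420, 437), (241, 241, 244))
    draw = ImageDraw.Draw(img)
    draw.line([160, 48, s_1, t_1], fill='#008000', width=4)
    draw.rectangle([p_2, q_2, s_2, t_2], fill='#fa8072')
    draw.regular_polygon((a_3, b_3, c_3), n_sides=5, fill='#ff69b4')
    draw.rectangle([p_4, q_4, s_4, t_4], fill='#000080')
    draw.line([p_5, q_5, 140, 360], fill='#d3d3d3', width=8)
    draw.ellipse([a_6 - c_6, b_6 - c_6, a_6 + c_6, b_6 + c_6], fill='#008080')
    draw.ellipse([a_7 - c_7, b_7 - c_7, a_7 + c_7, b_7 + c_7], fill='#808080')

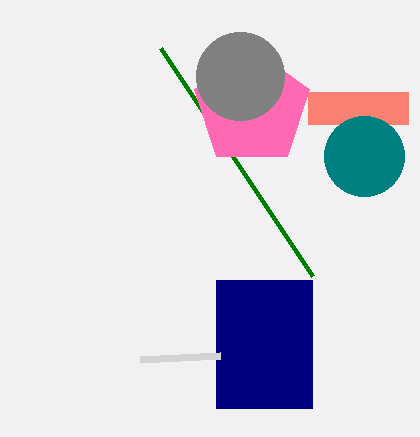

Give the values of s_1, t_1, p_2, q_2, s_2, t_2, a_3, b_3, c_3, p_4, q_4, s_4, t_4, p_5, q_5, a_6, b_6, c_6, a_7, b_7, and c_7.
s_1 = 312, t_1 = 276, p_2 = 308, q_2 = 92, s_2 = 408, t_2 = 124, a_3 = 252, b_3 = 108, c_3 = 60, p_4 = 216, q_4 = 280, s_4 = 312, t_4 = 408, p_5 = 220, q_5 = 356, a_6 = 364, b_6 = 156, c_6 = 40, a_7 = 240, b_7 = 76, c_7 = 44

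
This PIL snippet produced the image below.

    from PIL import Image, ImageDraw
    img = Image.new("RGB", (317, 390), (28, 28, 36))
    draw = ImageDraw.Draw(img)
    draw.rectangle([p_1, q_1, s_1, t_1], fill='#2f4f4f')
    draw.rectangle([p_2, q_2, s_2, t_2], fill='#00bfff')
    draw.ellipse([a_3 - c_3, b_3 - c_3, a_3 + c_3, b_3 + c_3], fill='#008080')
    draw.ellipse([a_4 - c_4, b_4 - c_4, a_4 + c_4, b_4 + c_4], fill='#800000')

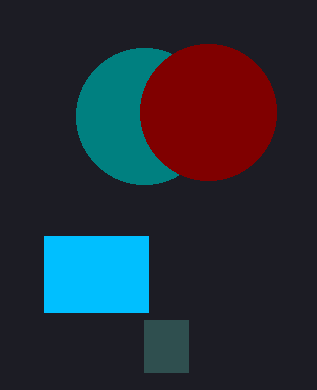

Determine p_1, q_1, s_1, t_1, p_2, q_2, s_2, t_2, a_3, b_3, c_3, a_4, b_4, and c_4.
p_1 = 144, q_1 = 320, s_1 = 188, t_1 = 372, p_2 = 44, q_2 = 236, s_2 = 148, t_2 = 312, a_3 = 144, b_3 = 116, c_3 = 68, a_4 = 208, b_4 = 112, c_4 = 68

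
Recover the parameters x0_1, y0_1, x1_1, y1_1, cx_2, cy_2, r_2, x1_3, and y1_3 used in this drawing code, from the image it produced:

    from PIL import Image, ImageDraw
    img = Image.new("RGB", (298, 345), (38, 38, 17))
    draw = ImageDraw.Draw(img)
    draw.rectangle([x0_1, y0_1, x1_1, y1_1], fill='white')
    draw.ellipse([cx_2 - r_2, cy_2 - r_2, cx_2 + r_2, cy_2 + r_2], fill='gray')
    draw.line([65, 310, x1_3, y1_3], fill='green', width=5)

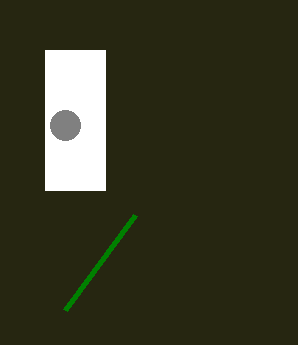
x0_1 = 45
y0_1 = 50
x1_1 = 105
y1_1 = 190
cx_2 = 65
cy_2 = 125
r_2 = 15
x1_3 = 135
y1_3 = 215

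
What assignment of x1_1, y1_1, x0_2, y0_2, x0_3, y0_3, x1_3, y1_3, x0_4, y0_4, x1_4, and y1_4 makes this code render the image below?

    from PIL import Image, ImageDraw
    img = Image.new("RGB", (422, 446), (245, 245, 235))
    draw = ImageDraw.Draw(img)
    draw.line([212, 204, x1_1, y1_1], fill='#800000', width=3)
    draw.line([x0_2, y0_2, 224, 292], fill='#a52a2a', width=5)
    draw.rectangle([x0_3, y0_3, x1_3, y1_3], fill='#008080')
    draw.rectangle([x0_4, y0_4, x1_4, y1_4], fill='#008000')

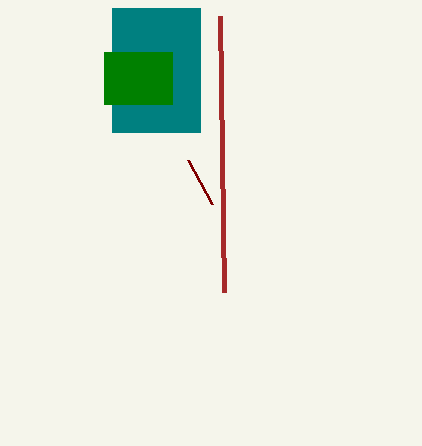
x1_1 = 188
y1_1 = 160
x0_2 = 220
y0_2 = 16
x0_3 = 112
y0_3 = 8
x1_3 = 200
y1_3 = 132
x0_4 = 104
y0_4 = 52
x1_4 = 172
y1_4 = 104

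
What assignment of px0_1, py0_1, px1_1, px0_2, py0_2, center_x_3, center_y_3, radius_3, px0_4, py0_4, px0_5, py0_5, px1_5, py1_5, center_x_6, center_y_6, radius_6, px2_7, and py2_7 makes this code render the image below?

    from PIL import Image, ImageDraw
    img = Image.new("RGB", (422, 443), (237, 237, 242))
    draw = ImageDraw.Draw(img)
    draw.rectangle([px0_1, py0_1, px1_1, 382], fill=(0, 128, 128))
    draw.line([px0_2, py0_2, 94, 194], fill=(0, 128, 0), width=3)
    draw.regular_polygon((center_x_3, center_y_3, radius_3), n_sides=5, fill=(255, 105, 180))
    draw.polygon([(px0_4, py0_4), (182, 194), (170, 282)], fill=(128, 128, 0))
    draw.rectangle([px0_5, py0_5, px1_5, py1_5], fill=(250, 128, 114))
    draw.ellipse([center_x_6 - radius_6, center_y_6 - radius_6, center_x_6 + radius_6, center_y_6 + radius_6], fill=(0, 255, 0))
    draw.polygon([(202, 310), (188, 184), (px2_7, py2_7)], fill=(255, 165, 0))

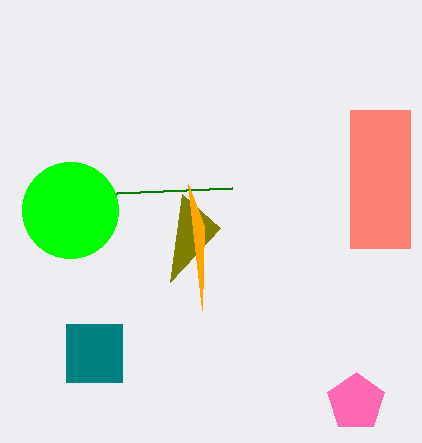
px0_1 = 66, py0_1 = 324, px1_1 = 122, px0_2 = 232, py0_2 = 188, center_x_3 = 356, center_y_3 = 402, radius_3 = 30, px0_4 = 220, py0_4 = 228, px0_5 = 350, py0_5 = 110, px1_5 = 410, py1_5 = 248, center_x_6 = 70, center_y_6 = 210, radius_6 = 48, px2_7 = 204, py2_7 = 226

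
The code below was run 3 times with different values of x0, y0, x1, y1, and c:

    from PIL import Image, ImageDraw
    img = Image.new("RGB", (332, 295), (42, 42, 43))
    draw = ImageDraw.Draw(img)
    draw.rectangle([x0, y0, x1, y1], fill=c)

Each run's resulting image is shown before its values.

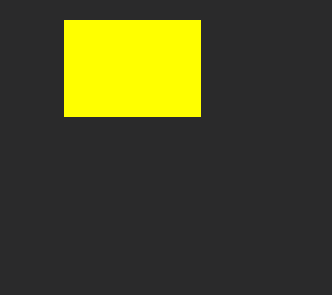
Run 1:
x0 = 64; y0 = 20; x1 = 200; y1 = 116; c = 'yellow'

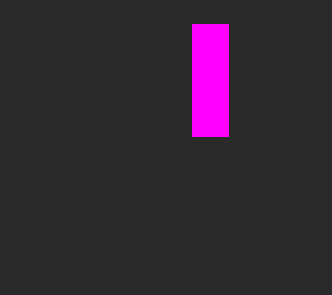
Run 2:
x0 = 192, y0 = 24, x1 = 228, y1 = 136, c = 'magenta'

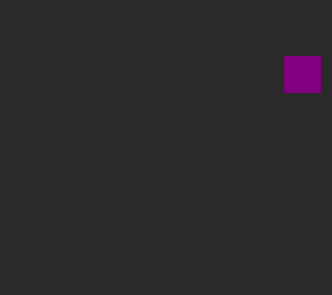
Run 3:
x0 = 284; y0 = 56; x1 = 320; y1 = 92; c = 'purple'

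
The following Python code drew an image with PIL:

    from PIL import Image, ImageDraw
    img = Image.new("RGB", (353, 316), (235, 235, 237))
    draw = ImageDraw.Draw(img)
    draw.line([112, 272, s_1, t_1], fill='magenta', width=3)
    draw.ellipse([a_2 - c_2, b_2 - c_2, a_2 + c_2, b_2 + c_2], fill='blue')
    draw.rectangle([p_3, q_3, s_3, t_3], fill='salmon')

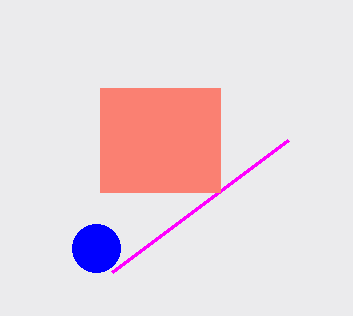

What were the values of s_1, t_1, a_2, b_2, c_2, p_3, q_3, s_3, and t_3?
s_1 = 288
t_1 = 140
a_2 = 96
b_2 = 248
c_2 = 24
p_3 = 100
q_3 = 88
s_3 = 220
t_3 = 192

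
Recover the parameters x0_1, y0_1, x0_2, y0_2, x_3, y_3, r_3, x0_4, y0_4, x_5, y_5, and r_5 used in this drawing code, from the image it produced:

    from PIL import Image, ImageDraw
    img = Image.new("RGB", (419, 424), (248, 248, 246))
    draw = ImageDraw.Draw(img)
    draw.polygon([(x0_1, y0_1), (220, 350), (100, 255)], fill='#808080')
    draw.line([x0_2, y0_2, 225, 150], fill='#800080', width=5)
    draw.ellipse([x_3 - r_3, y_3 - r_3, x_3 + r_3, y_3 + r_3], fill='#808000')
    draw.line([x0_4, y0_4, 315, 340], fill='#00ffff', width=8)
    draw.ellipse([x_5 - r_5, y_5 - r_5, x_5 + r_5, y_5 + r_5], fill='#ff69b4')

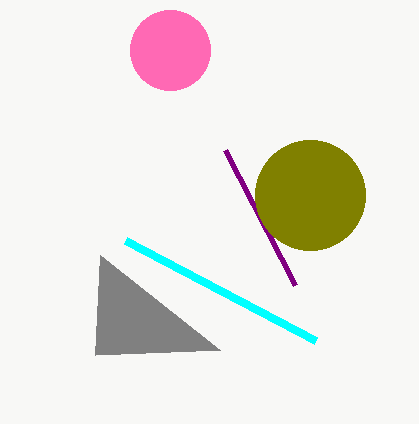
x0_1 = 95; y0_1 = 355; x0_2 = 295; y0_2 = 285; x_3 = 310; y_3 = 195; r_3 = 55; x0_4 = 125; y0_4 = 240; x_5 = 170; y_5 = 50; r_5 = 40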